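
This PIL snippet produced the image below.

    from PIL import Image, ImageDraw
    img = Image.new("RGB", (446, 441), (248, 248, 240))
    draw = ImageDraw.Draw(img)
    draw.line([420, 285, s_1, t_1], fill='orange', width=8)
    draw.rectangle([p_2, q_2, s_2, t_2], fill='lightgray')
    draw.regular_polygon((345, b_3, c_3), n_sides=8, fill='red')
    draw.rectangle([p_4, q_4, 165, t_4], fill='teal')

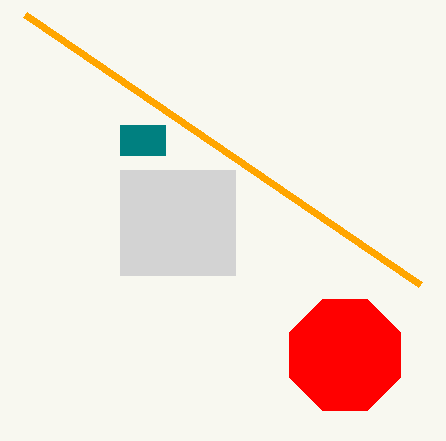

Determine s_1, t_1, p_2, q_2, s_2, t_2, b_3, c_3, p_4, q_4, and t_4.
s_1 = 25, t_1 = 15, p_2 = 120, q_2 = 170, s_2 = 235, t_2 = 275, b_3 = 355, c_3 = 60, p_4 = 120, q_4 = 125, t_4 = 155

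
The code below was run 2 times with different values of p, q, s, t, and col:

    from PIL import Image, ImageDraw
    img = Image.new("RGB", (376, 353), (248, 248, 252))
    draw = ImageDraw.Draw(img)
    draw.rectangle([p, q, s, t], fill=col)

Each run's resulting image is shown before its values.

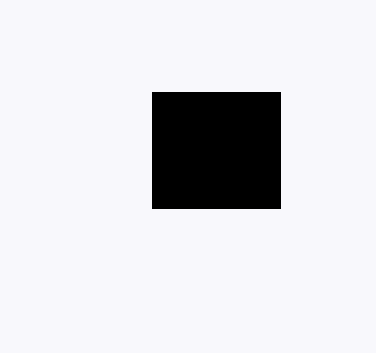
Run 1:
p = 152, q = 92, s = 280, t = 208, col = 'black'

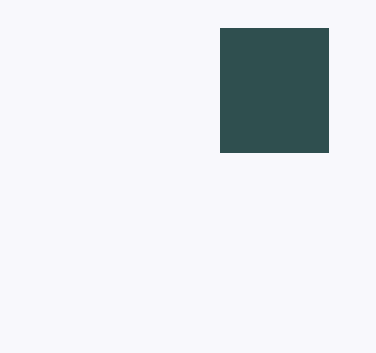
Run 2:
p = 220
q = 28
s = 328
t = 152
col = 'darkslategray'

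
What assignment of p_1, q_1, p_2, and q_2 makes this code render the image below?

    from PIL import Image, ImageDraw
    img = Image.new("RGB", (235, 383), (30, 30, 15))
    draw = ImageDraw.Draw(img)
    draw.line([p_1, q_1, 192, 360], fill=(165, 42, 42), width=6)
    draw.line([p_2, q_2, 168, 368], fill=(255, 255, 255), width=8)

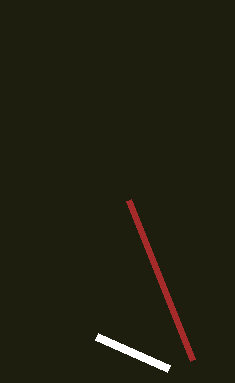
p_1 = 128
q_1 = 200
p_2 = 96
q_2 = 336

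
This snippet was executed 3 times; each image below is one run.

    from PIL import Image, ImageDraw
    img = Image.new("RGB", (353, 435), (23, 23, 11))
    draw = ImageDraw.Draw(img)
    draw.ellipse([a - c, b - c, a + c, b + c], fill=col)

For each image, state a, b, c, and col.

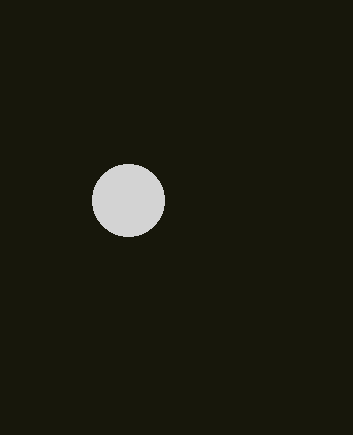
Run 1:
a = 128, b = 200, c = 36, col = 'lightgray'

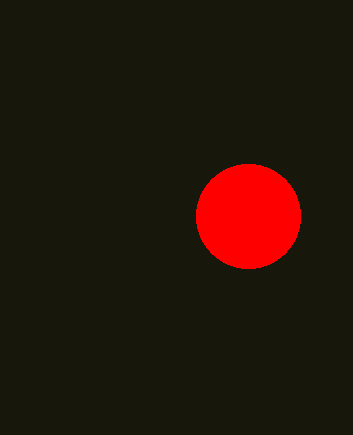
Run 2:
a = 248, b = 216, c = 52, col = 'red'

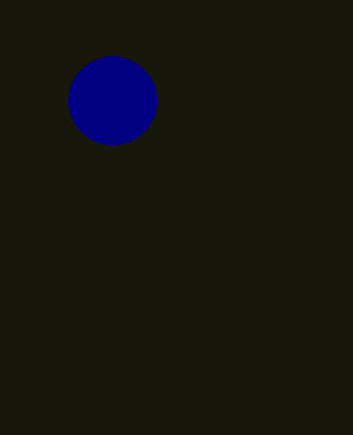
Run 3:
a = 112
b = 100
c = 44
col = 'navy'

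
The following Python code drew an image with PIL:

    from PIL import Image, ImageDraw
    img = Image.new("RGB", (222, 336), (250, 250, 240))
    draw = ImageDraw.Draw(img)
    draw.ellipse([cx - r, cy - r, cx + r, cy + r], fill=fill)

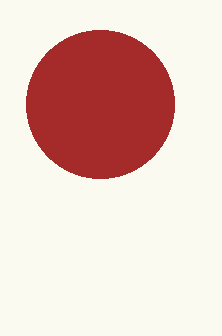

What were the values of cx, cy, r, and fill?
cx = 100
cy = 104
r = 74
fill = 'brown'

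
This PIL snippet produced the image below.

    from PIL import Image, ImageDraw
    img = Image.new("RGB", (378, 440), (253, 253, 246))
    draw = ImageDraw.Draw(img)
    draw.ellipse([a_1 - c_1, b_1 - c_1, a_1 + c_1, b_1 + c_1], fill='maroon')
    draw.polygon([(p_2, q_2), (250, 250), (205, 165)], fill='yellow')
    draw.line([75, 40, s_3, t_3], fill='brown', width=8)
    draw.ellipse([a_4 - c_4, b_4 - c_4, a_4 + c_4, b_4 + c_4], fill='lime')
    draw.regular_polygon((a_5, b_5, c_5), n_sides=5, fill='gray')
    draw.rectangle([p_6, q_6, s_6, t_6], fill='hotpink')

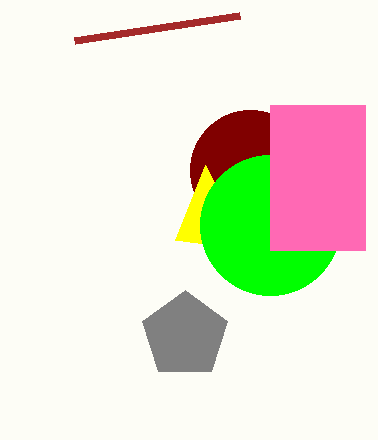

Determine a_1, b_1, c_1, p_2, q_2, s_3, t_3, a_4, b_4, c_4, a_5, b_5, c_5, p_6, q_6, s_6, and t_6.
a_1 = 250; b_1 = 170; c_1 = 60; p_2 = 175; q_2 = 240; s_3 = 240; t_3 = 15; a_4 = 270; b_4 = 225; c_4 = 70; a_5 = 185; b_5 = 335; c_5 = 45; p_6 = 270; q_6 = 105; s_6 = 365; t_6 = 250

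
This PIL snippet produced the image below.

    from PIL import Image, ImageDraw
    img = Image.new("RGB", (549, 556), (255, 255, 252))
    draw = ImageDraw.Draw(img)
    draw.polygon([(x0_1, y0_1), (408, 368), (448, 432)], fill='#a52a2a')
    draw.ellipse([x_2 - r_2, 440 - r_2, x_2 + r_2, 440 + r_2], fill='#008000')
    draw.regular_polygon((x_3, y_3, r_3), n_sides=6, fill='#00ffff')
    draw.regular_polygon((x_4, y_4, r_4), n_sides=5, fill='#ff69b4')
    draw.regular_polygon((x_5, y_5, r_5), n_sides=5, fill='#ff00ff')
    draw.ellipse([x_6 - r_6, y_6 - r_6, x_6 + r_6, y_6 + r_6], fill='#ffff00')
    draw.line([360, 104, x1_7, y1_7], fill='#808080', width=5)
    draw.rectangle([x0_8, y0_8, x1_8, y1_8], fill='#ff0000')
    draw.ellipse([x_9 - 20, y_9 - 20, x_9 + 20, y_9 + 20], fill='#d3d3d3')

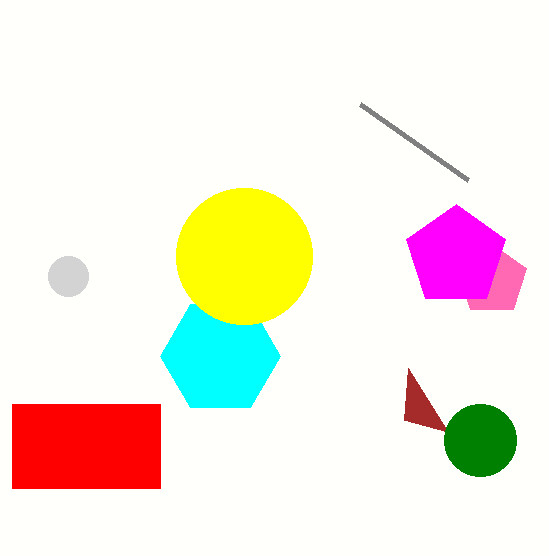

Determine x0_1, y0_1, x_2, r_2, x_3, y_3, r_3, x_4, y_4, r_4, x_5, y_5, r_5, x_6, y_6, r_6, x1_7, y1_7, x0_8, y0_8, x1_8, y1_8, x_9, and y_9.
x0_1 = 404
y0_1 = 420
x_2 = 480
r_2 = 36
x_3 = 220
y_3 = 356
r_3 = 60
x_4 = 492
y_4 = 280
r_4 = 36
x_5 = 456
y_5 = 256
r_5 = 52
x_6 = 244
y_6 = 256
r_6 = 68
x1_7 = 468
y1_7 = 180
x0_8 = 12
y0_8 = 404
x1_8 = 160
y1_8 = 488
x_9 = 68
y_9 = 276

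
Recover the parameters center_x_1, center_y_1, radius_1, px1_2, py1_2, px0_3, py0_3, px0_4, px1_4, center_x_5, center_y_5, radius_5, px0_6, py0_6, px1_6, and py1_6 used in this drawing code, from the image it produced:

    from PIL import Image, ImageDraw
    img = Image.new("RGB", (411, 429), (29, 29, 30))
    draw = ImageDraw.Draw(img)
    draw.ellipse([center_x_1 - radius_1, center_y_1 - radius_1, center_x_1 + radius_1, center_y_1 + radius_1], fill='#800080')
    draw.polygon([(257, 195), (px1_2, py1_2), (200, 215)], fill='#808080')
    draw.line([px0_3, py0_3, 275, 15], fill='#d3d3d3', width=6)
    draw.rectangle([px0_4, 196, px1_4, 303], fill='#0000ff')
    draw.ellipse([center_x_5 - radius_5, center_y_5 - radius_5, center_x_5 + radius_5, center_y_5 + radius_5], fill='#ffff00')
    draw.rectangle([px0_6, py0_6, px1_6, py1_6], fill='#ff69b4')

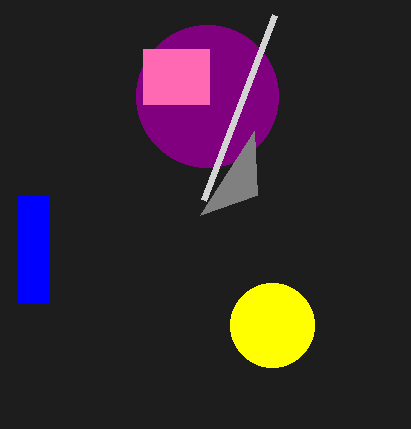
center_x_1 = 207
center_y_1 = 96
radius_1 = 71
px1_2 = 254
py1_2 = 131
px0_3 = 204
py0_3 = 200
px0_4 = 18
px1_4 = 48
center_x_5 = 272
center_y_5 = 325
radius_5 = 42
px0_6 = 143
py0_6 = 49
px1_6 = 209
py1_6 = 104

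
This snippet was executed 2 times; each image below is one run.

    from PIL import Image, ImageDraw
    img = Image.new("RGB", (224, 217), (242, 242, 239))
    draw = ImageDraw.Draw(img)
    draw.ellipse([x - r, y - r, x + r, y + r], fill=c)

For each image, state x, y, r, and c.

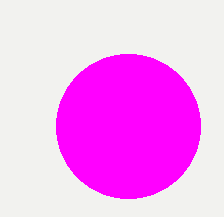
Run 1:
x = 128; y = 126; r = 72; c = 'magenta'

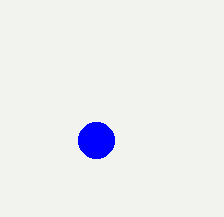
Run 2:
x = 96, y = 140, r = 18, c = 'blue'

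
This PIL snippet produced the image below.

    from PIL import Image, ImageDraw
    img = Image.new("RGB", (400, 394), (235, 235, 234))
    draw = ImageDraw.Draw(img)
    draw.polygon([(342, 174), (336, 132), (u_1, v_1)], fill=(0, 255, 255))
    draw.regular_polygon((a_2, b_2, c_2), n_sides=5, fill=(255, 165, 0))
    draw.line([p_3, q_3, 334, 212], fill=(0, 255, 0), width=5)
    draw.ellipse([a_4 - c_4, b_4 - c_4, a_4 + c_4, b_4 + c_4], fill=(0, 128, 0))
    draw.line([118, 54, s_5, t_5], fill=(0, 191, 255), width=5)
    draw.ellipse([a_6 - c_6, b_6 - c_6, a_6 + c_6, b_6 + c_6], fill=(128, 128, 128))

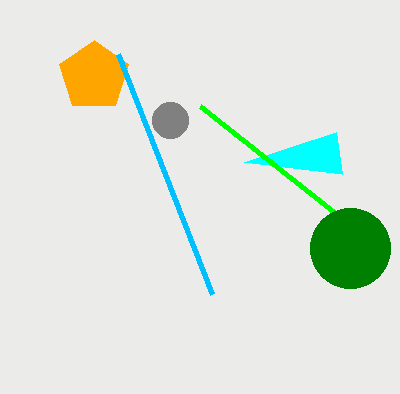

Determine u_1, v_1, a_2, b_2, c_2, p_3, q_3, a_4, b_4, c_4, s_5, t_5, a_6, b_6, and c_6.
u_1 = 244; v_1 = 162; a_2 = 94; b_2 = 76; c_2 = 36; p_3 = 200; q_3 = 106; a_4 = 350; b_4 = 248; c_4 = 40; s_5 = 212; t_5 = 294; a_6 = 170; b_6 = 120; c_6 = 18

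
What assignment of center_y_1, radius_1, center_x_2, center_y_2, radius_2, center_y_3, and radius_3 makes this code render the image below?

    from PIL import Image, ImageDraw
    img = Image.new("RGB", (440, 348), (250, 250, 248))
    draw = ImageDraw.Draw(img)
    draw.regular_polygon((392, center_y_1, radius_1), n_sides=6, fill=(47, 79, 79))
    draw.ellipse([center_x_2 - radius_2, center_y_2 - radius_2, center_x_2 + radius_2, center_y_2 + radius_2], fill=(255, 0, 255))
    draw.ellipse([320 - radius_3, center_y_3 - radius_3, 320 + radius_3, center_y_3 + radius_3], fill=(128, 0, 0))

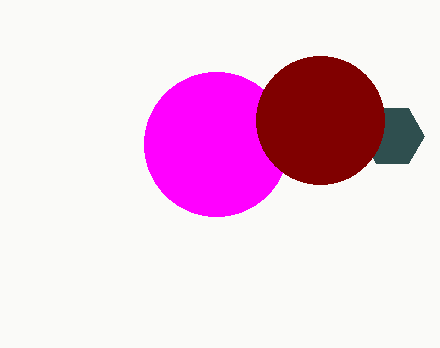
center_y_1 = 136, radius_1 = 32, center_x_2 = 216, center_y_2 = 144, radius_2 = 72, center_y_3 = 120, radius_3 = 64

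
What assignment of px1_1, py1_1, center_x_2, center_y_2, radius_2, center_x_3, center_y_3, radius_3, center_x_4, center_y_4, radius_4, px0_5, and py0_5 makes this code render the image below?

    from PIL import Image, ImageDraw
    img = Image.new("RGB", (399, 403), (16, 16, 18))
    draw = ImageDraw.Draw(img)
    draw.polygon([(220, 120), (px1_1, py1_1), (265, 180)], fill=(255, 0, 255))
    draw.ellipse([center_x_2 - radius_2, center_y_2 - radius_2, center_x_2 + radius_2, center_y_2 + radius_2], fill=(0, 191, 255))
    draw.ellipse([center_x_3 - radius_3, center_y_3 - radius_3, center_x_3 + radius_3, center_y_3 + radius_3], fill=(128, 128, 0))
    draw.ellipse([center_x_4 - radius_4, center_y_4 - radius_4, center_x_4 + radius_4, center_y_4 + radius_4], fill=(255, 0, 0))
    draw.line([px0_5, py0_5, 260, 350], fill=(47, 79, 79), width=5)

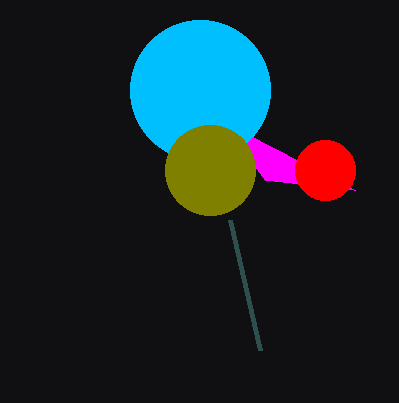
px1_1 = 355; py1_1 = 190; center_x_2 = 200; center_y_2 = 90; radius_2 = 70; center_x_3 = 210; center_y_3 = 170; radius_3 = 45; center_x_4 = 325; center_y_4 = 170; radius_4 = 30; px0_5 = 230; py0_5 = 220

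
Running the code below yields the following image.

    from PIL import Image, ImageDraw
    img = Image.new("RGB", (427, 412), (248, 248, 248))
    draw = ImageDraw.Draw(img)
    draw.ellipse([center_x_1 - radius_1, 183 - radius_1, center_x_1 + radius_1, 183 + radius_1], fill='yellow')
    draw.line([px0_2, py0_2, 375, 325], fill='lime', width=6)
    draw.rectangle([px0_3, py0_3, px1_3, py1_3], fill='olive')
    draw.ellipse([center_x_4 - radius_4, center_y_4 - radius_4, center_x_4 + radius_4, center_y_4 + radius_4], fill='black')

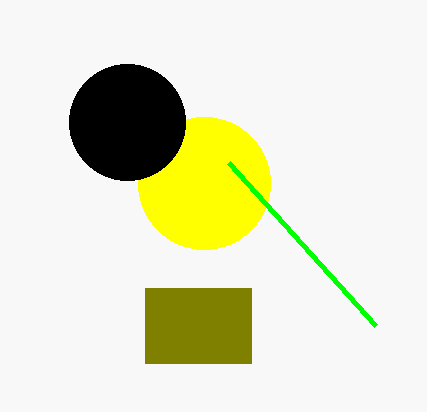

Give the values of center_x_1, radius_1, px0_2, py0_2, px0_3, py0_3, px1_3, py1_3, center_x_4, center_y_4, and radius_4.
center_x_1 = 204
radius_1 = 66
px0_2 = 228
py0_2 = 162
px0_3 = 145
py0_3 = 288
px1_3 = 251
py1_3 = 363
center_x_4 = 127
center_y_4 = 122
radius_4 = 58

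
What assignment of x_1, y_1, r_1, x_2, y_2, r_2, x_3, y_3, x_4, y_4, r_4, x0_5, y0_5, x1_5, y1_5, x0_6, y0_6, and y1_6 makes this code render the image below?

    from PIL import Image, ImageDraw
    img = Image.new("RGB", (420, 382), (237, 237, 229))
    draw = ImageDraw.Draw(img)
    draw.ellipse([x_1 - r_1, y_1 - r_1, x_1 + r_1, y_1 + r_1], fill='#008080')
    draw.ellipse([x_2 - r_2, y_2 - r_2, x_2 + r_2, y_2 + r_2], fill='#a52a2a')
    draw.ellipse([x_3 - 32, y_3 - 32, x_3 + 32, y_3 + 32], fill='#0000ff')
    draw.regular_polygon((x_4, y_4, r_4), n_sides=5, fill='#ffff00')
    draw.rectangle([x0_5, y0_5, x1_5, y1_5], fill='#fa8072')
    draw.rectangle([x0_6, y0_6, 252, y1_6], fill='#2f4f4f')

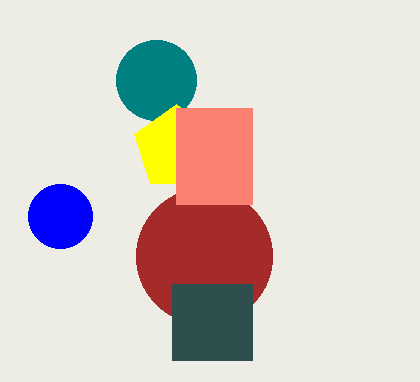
x_1 = 156
y_1 = 80
r_1 = 40
x_2 = 204
y_2 = 256
r_2 = 68
x_3 = 60
y_3 = 216
x_4 = 176
y_4 = 148
r_4 = 44
x0_5 = 176
y0_5 = 108
x1_5 = 252
y1_5 = 204
x0_6 = 172
y0_6 = 284
y1_6 = 360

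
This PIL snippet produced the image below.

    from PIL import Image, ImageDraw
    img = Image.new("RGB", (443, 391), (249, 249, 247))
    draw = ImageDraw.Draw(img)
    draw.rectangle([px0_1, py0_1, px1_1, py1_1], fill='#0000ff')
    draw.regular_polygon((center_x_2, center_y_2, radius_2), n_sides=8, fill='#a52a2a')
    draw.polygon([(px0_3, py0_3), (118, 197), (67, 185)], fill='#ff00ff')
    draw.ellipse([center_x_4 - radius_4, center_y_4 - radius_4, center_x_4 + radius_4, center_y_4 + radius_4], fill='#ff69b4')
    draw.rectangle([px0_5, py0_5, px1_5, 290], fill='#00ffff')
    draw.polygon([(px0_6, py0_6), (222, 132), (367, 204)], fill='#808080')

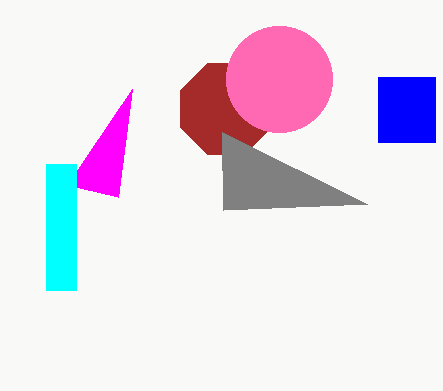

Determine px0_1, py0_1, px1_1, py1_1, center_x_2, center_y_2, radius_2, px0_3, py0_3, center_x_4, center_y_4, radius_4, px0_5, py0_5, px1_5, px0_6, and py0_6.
px0_1 = 378, py0_1 = 77, px1_1 = 435, py1_1 = 142, center_x_2 = 226, center_y_2 = 109, radius_2 = 49, px0_3 = 132, py0_3 = 89, center_x_4 = 279, center_y_4 = 79, radius_4 = 53, px0_5 = 46, py0_5 = 164, px1_5 = 76, px0_6 = 223, py0_6 = 210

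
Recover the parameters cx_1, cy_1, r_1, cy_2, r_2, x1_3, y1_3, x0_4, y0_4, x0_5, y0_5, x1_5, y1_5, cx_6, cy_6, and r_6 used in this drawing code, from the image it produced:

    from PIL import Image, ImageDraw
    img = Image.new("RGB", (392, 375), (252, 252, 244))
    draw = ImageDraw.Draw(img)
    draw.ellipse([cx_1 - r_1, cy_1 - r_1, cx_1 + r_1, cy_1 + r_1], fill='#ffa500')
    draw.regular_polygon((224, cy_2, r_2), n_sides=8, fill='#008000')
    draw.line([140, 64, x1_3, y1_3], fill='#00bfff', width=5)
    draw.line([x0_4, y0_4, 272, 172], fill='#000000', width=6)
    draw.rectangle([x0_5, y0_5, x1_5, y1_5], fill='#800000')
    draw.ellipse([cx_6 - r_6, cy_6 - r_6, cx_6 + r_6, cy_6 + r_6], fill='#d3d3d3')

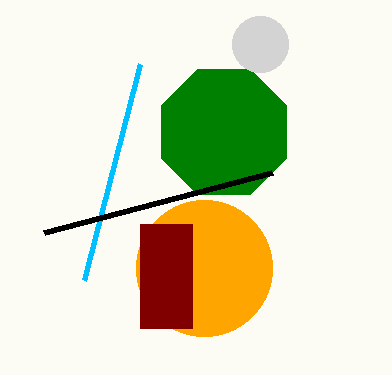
cx_1 = 204; cy_1 = 268; r_1 = 68; cy_2 = 132; r_2 = 68; x1_3 = 84; y1_3 = 280; x0_4 = 44; y0_4 = 232; x0_5 = 140; y0_5 = 224; x1_5 = 192; y1_5 = 328; cx_6 = 260; cy_6 = 44; r_6 = 28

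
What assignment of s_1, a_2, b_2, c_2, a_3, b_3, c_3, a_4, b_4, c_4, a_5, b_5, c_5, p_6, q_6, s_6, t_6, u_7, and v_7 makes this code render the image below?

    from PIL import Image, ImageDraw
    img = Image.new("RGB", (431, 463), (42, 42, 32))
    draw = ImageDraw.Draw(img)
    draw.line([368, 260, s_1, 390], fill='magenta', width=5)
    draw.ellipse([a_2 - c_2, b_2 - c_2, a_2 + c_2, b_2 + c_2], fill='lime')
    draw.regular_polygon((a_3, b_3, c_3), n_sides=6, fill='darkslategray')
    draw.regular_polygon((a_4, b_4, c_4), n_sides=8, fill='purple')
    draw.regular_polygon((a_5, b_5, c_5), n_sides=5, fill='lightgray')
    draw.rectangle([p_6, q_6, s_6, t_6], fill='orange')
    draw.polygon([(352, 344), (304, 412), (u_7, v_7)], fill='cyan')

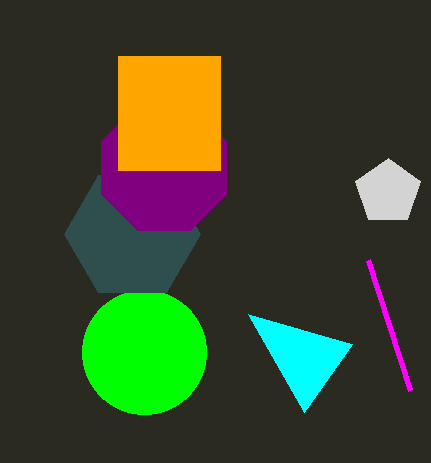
s_1 = 410
a_2 = 144
b_2 = 352
c_2 = 62
a_3 = 132
b_3 = 234
c_3 = 68
a_4 = 164
b_4 = 168
c_4 = 68
a_5 = 388
b_5 = 192
c_5 = 34
p_6 = 118
q_6 = 56
s_6 = 220
t_6 = 170
u_7 = 248
v_7 = 314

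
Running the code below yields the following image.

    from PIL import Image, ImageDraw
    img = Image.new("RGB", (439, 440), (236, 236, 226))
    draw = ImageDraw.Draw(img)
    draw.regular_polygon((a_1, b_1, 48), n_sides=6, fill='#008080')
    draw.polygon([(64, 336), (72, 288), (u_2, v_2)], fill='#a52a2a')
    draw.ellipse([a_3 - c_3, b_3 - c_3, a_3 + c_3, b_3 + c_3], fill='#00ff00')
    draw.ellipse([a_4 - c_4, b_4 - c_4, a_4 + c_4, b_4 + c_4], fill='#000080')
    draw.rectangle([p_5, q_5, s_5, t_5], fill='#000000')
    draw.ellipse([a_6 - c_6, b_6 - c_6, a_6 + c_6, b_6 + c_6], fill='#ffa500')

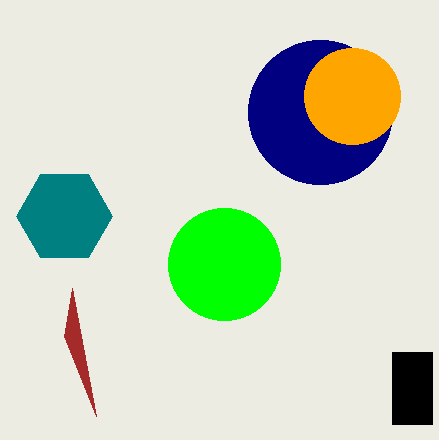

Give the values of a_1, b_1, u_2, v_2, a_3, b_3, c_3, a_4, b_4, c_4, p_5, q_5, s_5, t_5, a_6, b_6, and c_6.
a_1 = 64
b_1 = 216
u_2 = 96
v_2 = 416
a_3 = 224
b_3 = 264
c_3 = 56
a_4 = 320
b_4 = 112
c_4 = 72
p_5 = 392
q_5 = 352
s_5 = 432
t_5 = 424
a_6 = 352
b_6 = 96
c_6 = 48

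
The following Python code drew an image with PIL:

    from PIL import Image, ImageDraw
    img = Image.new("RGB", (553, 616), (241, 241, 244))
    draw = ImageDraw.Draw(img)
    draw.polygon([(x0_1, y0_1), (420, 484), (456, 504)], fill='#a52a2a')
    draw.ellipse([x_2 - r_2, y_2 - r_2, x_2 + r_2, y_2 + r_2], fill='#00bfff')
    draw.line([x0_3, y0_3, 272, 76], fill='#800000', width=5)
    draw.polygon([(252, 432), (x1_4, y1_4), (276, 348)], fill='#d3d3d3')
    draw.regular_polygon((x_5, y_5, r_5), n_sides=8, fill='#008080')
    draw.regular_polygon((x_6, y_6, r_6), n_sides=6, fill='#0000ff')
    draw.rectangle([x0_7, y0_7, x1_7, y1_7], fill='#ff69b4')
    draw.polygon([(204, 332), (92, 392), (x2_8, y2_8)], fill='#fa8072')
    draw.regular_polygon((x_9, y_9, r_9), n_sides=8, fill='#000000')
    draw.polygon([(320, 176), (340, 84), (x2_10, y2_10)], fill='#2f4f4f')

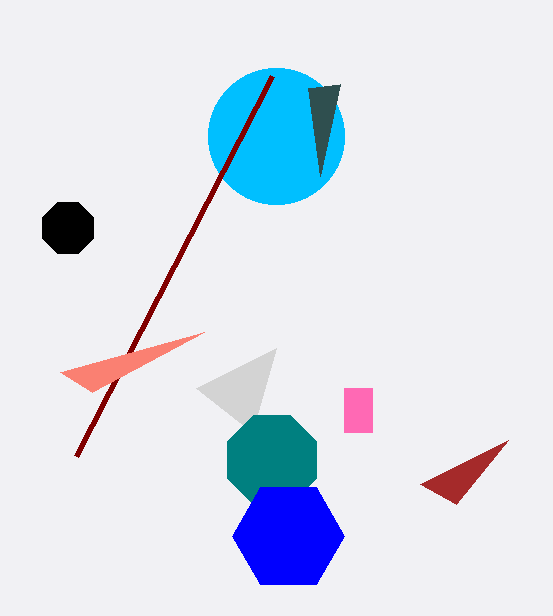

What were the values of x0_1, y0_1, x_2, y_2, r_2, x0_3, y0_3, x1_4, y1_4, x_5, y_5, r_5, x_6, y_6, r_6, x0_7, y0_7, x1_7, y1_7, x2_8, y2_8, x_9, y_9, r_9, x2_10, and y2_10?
x0_1 = 508; y0_1 = 440; x_2 = 276; y_2 = 136; r_2 = 68; x0_3 = 76; y0_3 = 456; x1_4 = 196; y1_4 = 388; x_5 = 272; y_5 = 460; r_5 = 48; x_6 = 288; y_6 = 536; r_6 = 56; x0_7 = 344; y0_7 = 388; x1_7 = 372; y1_7 = 432; x2_8 = 60; y2_8 = 372; x_9 = 68; y_9 = 228; r_9 = 28; x2_10 = 308; y2_10 = 88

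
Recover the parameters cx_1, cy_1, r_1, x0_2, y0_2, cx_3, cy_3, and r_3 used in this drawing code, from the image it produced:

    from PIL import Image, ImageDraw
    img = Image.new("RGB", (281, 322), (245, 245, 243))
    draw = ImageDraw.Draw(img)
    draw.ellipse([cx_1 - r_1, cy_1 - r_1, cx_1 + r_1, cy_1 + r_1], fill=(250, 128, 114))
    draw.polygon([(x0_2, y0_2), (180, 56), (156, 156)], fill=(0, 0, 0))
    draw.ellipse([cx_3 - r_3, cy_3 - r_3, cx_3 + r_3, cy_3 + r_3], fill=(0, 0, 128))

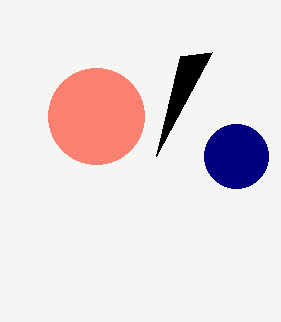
cx_1 = 96
cy_1 = 116
r_1 = 48
x0_2 = 212
y0_2 = 52
cx_3 = 236
cy_3 = 156
r_3 = 32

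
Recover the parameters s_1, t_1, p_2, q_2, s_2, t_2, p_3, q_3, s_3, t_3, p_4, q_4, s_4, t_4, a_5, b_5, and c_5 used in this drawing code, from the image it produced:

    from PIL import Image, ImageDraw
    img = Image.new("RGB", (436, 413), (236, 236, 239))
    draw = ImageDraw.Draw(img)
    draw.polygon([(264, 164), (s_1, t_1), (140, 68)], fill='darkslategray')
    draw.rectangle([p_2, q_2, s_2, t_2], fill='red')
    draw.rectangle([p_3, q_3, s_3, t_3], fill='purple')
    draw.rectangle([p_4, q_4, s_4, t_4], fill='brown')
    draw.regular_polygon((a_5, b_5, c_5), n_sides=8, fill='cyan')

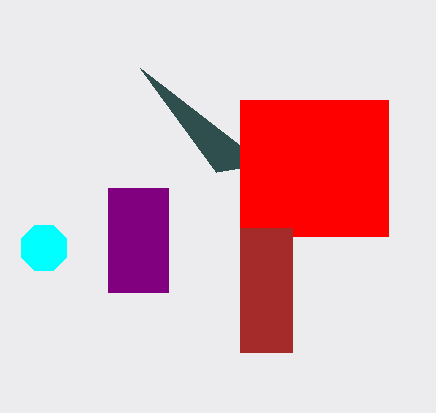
s_1 = 216; t_1 = 172; p_2 = 240; q_2 = 100; s_2 = 388; t_2 = 236; p_3 = 108; q_3 = 188; s_3 = 168; t_3 = 292; p_4 = 240; q_4 = 228; s_4 = 292; t_4 = 352; a_5 = 44; b_5 = 248; c_5 = 24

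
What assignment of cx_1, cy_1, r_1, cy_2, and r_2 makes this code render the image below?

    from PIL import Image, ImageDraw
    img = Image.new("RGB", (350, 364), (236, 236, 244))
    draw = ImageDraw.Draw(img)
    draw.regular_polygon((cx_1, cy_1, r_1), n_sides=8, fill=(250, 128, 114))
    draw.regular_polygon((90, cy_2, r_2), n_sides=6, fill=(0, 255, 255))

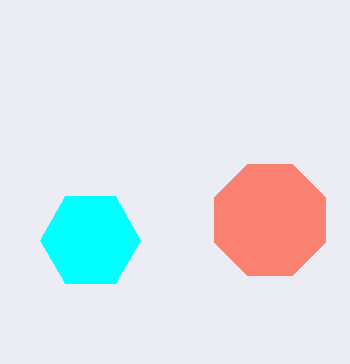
cx_1 = 270, cy_1 = 220, r_1 = 60, cy_2 = 240, r_2 = 50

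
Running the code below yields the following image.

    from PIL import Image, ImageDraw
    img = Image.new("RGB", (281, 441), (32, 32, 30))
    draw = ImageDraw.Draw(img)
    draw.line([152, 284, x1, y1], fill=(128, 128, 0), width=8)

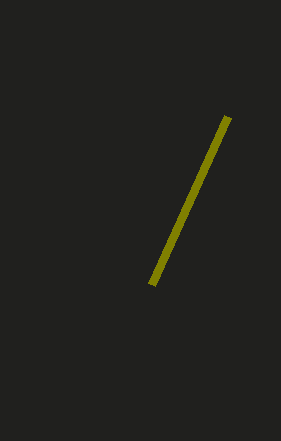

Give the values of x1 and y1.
x1 = 228, y1 = 116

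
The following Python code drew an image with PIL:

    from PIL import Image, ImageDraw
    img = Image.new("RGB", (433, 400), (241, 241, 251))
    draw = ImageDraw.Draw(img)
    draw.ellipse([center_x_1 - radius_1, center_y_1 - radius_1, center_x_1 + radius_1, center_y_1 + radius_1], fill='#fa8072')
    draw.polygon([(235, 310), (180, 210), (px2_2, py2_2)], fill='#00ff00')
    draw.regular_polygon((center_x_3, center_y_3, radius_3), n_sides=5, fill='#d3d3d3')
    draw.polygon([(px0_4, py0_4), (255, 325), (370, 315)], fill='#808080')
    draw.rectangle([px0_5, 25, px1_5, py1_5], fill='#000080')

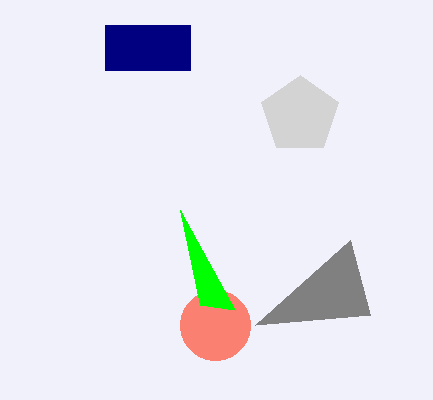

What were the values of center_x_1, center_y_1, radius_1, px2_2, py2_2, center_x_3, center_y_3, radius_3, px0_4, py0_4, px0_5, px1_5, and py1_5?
center_x_1 = 215
center_y_1 = 325
radius_1 = 35
px2_2 = 200
py2_2 = 305
center_x_3 = 300
center_y_3 = 115
radius_3 = 40
px0_4 = 350
py0_4 = 240
px0_5 = 105
px1_5 = 190
py1_5 = 70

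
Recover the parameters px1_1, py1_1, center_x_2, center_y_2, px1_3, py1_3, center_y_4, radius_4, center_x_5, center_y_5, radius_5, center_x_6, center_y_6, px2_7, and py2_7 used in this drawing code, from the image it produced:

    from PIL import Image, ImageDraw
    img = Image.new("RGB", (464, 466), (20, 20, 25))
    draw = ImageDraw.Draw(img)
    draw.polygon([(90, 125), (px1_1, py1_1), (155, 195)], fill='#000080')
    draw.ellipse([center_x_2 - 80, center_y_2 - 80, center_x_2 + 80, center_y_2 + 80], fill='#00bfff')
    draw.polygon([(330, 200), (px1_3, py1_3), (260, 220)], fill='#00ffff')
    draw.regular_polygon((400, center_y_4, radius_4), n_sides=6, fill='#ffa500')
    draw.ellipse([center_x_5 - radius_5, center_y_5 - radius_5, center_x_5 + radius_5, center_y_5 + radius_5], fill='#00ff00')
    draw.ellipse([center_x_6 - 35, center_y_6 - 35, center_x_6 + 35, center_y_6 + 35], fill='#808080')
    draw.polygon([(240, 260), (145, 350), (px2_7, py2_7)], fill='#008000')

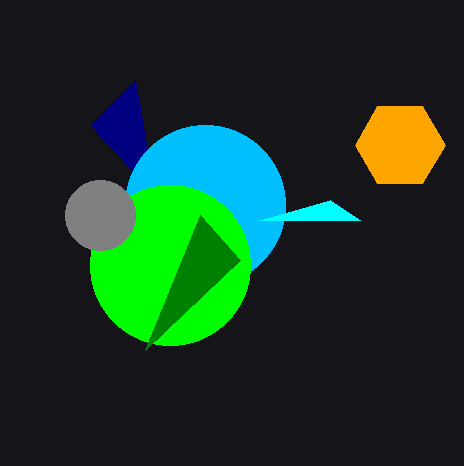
px1_1 = 135; py1_1 = 80; center_x_2 = 205; center_y_2 = 205; px1_3 = 360; py1_3 = 220; center_y_4 = 145; radius_4 = 45; center_x_5 = 170; center_y_5 = 265; radius_5 = 80; center_x_6 = 100; center_y_6 = 215; px2_7 = 200; py2_7 = 215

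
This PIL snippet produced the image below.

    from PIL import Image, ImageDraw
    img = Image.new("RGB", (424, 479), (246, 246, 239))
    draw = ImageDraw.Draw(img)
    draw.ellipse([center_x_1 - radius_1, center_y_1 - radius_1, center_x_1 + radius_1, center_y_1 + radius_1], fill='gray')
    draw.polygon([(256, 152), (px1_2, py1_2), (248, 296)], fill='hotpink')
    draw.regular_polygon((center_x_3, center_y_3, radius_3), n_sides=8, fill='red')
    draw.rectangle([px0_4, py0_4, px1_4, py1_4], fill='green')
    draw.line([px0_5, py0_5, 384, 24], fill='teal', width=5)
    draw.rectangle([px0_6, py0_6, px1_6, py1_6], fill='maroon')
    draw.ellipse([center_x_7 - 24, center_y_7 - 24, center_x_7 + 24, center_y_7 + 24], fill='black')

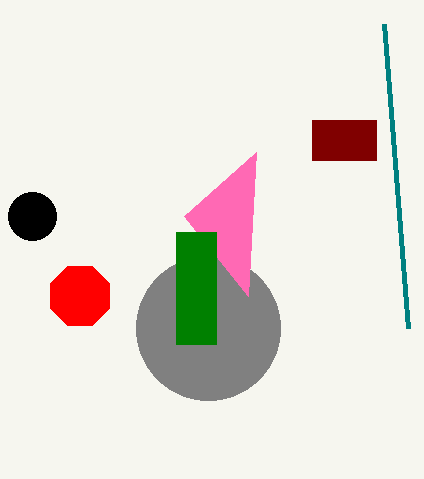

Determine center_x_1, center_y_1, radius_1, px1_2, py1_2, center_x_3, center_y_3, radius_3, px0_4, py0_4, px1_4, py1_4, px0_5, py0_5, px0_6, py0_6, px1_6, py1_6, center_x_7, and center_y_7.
center_x_1 = 208; center_y_1 = 328; radius_1 = 72; px1_2 = 184; py1_2 = 216; center_x_3 = 80; center_y_3 = 296; radius_3 = 32; px0_4 = 176; py0_4 = 232; px1_4 = 216; py1_4 = 344; px0_5 = 408; py0_5 = 328; px0_6 = 312; py0_6 = 120; px1_6 = 376; py1_6 = 160; center_x_7 = 32; center_y_7 = 216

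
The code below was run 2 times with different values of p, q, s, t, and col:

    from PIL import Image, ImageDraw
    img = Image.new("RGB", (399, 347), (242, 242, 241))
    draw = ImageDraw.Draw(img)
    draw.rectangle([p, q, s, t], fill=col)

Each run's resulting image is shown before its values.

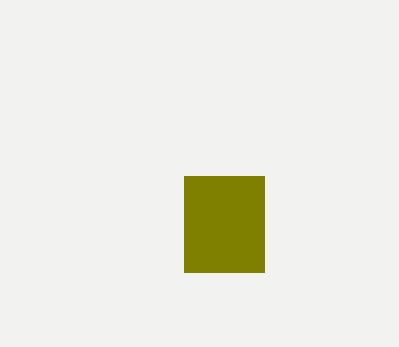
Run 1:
p = 184, q = 176, s = 264, t = 272, col = 'olive'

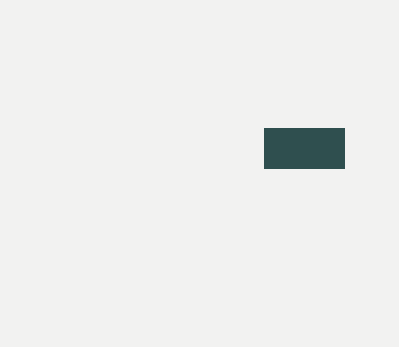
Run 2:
p = 264
q = 128
s = 344
t = 168
col = 'darkslategray'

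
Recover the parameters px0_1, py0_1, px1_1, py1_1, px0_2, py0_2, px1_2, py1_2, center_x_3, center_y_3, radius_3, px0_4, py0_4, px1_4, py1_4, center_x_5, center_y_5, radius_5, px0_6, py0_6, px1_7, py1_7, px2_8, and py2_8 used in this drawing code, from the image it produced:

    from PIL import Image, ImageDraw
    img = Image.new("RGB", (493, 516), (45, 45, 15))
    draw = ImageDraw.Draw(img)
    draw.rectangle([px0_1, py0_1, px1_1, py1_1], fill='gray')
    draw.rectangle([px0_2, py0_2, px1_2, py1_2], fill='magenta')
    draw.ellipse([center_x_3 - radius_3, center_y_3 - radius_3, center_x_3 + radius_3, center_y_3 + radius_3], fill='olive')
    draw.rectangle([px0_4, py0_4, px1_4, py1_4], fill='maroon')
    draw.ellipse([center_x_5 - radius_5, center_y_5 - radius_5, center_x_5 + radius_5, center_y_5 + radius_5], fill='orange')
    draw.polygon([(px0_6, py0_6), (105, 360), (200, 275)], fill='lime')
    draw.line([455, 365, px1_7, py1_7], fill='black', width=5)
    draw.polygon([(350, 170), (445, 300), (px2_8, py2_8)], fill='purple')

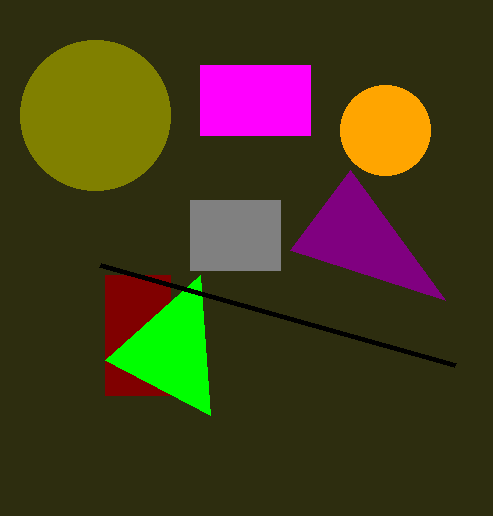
px0_1 = 190, py0_1 = 200, px1_1 = 280, py1_1 = 270, px0_2 = 200, py0_2 = 65, px1_2 = 310, py1_2 = 135, center_x_3 = 95, center_y_3 = 115, radius_3 = 75, px0_4 = 105, py0_4 = 275, px1_4 = 170, py1_4 = 395, center_x_5 = 385, center_y_5 = 130, radius_5 = 45, px0_6 = 210, py0_6 = 415, px1_7 = 100, py1_7 = 265, px2_8 = 290, py2_8 = 250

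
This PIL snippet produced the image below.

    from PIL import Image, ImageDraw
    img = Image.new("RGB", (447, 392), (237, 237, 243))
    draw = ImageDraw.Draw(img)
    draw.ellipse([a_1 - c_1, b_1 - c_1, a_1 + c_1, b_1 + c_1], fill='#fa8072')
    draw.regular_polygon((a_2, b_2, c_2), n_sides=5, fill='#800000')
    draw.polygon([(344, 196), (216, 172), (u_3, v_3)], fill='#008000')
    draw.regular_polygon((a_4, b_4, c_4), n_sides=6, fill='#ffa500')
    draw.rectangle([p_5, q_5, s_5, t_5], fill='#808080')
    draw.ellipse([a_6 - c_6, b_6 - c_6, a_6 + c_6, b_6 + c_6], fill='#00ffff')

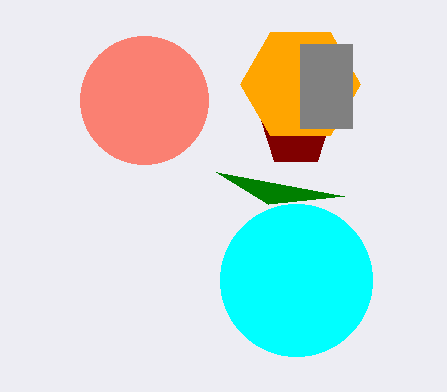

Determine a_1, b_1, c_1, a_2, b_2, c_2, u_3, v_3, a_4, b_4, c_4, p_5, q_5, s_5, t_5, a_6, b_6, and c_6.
a_1 = 144, b_1 = 100, c_1 = 64, a_2 = 296, b_2 = 132, c_2 = 36, u_3 = 268, v_3 = 204, a_4 = 300, b_4 = 84, c_4 = 60, p_5 = 300, q_5 = 44, s_5 = 352, t_5 = 128, a_6 = 296, b_6 = 280, c_6 = 76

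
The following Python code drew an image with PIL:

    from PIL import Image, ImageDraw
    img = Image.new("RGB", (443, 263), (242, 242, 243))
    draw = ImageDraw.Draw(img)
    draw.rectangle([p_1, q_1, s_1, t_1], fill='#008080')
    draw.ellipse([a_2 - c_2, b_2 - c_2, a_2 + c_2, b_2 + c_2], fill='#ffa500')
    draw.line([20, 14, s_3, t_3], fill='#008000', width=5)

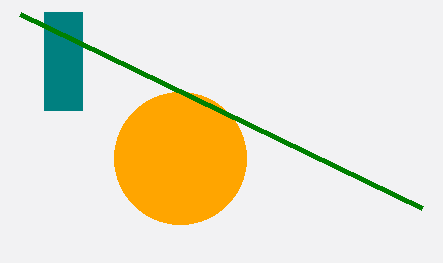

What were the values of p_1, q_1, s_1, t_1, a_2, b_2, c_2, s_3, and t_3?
p_1 = 44
q_1 = 12
s_1 = 82
t_1 = 110
a_2 = 180
b_2 = 158
c_2 = 66
s_3 = 422
t_3 = 208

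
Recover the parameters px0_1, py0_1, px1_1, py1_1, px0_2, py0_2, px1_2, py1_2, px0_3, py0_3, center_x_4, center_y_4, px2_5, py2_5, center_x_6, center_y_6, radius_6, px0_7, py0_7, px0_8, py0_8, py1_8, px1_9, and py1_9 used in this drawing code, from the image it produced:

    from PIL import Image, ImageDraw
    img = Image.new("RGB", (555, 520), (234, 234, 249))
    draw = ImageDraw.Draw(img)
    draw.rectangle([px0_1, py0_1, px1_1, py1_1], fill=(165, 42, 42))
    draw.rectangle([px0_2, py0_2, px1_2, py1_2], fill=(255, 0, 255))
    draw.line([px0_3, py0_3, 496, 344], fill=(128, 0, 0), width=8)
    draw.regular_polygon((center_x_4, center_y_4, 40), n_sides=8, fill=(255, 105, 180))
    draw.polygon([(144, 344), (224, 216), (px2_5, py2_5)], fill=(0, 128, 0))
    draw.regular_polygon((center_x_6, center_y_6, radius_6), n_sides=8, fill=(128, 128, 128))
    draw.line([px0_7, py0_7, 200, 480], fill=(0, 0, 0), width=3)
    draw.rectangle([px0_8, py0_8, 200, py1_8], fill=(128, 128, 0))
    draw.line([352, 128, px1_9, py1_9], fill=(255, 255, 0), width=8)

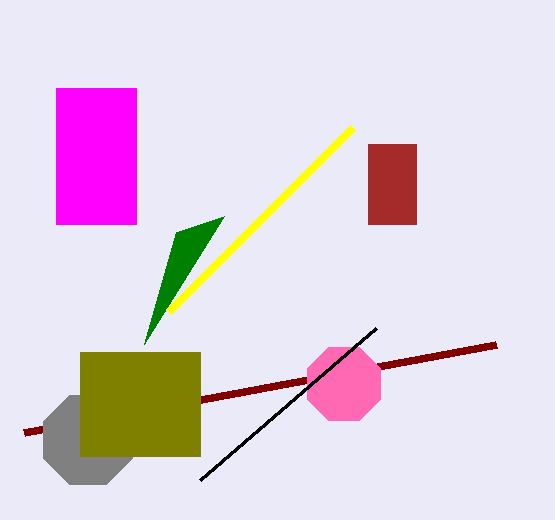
px0_1 = 368
py0_1 = 144
px1_1 = 416
py1_1 = 224
px0_2 = 56
py0_2 = 88
px1_2 = 136
py1_2 = 224
px0_3 = 24
py0_3 = 432
center_x_4 = 344
center_y_4 = 384
px2_5 = 176
py2_5 = 232
center_x_6 = 88
center_y_6 = 440
radius_6 = 48
px0_7 = 376
py0_7 = 328
px0_8 = 80
py0_8 = 352
py1_8 = 456
px1_9 = 168
py1_9 = 312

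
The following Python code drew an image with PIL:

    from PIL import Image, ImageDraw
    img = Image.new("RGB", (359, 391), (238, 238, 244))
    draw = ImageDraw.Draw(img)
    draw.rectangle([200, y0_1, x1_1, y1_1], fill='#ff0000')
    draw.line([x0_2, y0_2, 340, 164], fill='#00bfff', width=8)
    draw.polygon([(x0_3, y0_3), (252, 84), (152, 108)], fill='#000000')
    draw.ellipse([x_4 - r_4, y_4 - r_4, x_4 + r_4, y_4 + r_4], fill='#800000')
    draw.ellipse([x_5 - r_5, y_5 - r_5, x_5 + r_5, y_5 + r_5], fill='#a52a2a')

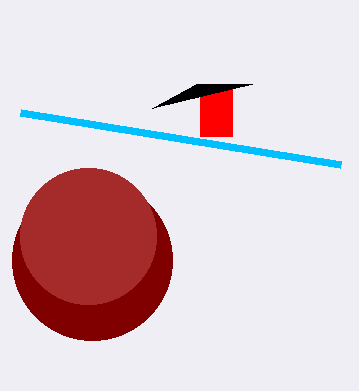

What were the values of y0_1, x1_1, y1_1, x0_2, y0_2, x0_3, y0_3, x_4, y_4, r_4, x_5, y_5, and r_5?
y0_1 = 84
x1_1 = 232
y1_1 = 136
x0_2 = 20
y0_2 = 112
x0_3 = 196
y0_3 = 84
x_4 = 92
y_4 = 260
r_4 = 80
x_5 = 88
y_5 = 236
r_5 = 68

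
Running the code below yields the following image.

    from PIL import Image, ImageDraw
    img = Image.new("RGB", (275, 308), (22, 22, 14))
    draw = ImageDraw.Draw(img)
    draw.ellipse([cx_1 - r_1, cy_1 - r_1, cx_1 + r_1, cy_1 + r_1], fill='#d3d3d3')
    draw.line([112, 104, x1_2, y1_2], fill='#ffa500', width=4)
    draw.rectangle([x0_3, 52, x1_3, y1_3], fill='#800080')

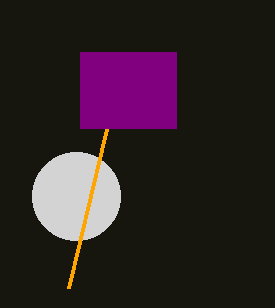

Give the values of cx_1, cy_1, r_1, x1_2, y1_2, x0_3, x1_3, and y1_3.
cx_1 = 76, cy_1 = 196, r_1 = 44, x1_2 = 68, y1_2 = 288, x0_3 = 80, x1_3 = 176, y1_3 = 128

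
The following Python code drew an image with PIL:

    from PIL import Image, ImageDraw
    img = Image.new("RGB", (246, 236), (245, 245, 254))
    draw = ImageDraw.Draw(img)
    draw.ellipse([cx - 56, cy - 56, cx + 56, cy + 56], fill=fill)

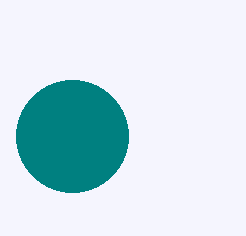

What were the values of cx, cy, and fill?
cx = 72
cy = 136
fill = 'teal'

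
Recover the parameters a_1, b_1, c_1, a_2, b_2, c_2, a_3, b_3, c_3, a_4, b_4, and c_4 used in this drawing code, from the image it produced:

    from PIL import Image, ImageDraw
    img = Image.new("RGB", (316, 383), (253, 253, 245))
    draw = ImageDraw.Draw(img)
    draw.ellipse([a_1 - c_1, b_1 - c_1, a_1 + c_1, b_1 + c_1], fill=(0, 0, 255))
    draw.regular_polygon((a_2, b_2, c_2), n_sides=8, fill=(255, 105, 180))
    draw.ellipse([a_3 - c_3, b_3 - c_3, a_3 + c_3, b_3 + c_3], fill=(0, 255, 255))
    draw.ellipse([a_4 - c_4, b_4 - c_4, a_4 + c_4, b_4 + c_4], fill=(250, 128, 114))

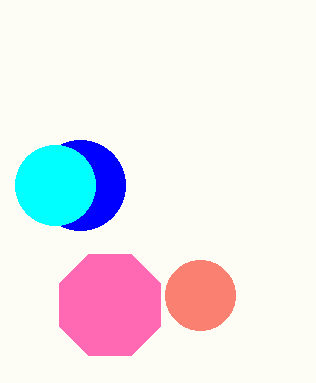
a_1 = 80; b_1 = 185; c_1 = 45; a_2 = 110; b_2 = 305; c_2 = 55; a_3 = 55; b_3 = 185; c_3 = 40; a_4 = 200; b_4 = 295; c_4 = 35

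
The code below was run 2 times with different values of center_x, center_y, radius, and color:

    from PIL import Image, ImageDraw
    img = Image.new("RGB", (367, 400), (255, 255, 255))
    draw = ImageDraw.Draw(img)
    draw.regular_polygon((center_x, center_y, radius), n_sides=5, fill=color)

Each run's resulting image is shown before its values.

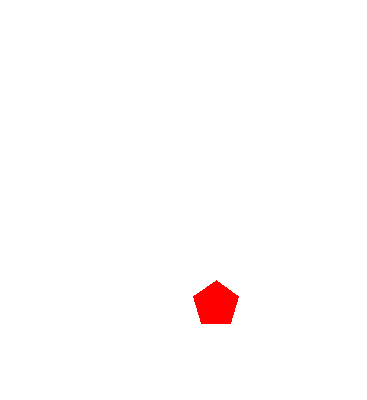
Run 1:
center_x = 216, center_y = 304, radius = 24, color = 'red'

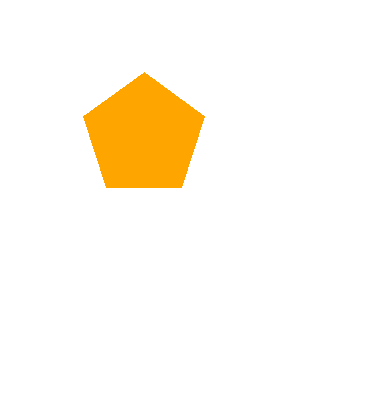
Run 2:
center_x = 144, center_y = 136, radius = 64, color = 'orange'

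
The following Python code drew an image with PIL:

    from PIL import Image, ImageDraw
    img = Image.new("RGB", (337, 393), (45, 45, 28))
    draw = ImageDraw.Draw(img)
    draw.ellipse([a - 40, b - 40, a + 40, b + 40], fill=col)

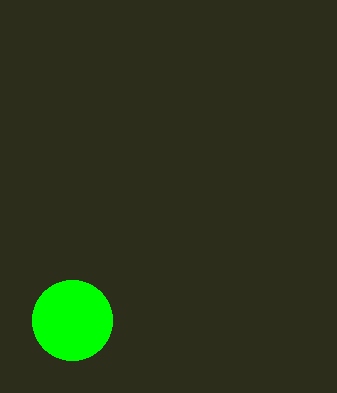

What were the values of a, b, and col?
a = 72, b = 320, col = 'lime'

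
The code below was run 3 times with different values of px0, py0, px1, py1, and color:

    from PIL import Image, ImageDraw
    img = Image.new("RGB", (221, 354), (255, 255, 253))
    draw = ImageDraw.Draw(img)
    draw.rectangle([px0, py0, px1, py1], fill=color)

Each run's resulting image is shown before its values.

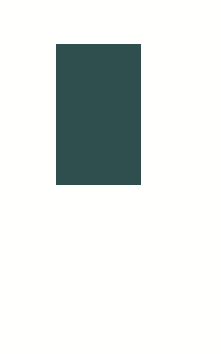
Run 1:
px0 = 56
py0 = 44
px1 = 140
py1 = 184
color = 'darkslategray'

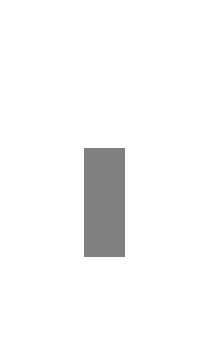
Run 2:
px0 = 84
py0 = 148
px1 = 124
py1 = 256
color = 'gray'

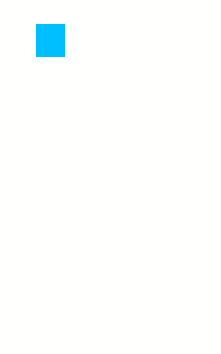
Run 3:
px0 = 36; py0 = 24; px1 = 64; py1 = 56; color = 'deepskyblue'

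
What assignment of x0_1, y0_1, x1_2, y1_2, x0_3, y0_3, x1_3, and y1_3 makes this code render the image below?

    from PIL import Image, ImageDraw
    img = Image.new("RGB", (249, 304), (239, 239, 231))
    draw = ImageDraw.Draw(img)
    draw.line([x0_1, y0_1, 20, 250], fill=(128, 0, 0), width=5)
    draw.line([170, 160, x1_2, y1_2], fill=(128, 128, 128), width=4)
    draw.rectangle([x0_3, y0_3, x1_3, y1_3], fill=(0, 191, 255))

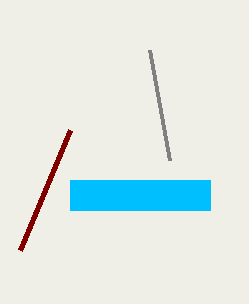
x0_1 = 70
y0_1 = 130
x1_2 = 150
y1_2 = 50
x0_3 = 70
y0_3 = 180
x1_3 = 210
y1_3 = 210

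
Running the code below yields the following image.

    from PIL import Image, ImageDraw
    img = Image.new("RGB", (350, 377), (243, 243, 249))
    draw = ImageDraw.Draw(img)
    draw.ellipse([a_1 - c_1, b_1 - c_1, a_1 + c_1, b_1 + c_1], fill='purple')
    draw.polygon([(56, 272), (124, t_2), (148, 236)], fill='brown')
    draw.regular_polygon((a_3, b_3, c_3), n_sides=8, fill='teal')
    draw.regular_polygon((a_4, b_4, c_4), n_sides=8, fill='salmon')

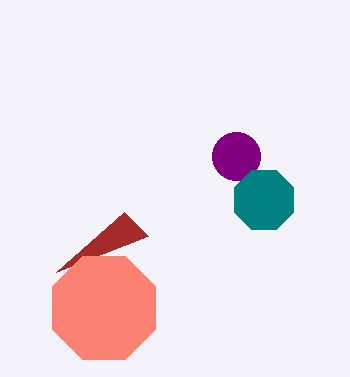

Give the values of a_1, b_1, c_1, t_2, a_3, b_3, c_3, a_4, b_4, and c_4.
a_1 = 236; b_1 = 156; c_1 = 24; t_2 = 212; a_3 = 264; b_3 = 200; c_3 = 32; a_4 = 104; b_4 = 308; c_4 = 56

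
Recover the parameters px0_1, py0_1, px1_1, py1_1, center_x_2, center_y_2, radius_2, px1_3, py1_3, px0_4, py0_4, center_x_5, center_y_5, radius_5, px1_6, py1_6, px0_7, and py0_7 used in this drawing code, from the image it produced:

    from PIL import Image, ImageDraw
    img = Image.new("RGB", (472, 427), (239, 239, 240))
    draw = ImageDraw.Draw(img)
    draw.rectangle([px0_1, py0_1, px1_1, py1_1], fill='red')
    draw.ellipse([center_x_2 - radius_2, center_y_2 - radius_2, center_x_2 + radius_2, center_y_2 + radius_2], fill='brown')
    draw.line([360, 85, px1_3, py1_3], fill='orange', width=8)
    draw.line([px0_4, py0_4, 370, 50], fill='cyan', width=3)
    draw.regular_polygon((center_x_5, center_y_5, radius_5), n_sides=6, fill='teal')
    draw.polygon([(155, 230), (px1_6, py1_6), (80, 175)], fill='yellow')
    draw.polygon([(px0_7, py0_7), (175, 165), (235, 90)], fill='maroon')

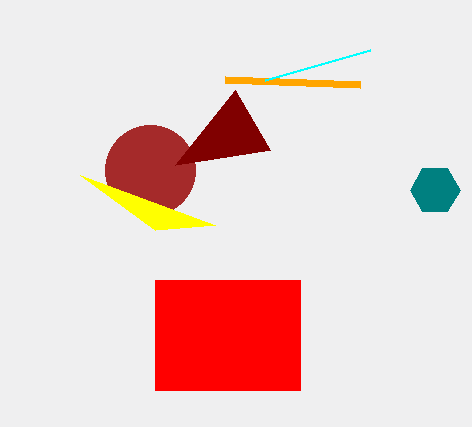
px0_1 = 155, py0_1 = 280, px1_1 = 300, py1_1 = 390, center_x_2 = 150, center_y_2 = 170, radius_2 = 45, px1_3 = 225, py1_3 = 80, px0_4 = 265, py0_4 = 80, center_x_5 = 435, center_y_5 = 190, radius_5 = 25, px1_6 = 215, py1_6 = 225, px0_7 = 270, py0_7 = 150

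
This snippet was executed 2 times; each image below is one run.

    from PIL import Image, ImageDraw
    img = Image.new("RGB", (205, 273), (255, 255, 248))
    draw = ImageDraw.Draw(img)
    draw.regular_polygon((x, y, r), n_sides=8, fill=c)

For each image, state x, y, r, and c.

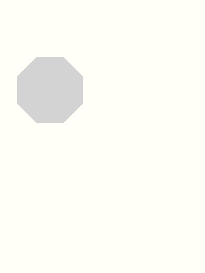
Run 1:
x = 50
y = 90
r = 35
c = 'lightgray'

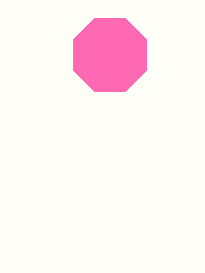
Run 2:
x = 110, y = 55, r = 40, c = 'hotpink'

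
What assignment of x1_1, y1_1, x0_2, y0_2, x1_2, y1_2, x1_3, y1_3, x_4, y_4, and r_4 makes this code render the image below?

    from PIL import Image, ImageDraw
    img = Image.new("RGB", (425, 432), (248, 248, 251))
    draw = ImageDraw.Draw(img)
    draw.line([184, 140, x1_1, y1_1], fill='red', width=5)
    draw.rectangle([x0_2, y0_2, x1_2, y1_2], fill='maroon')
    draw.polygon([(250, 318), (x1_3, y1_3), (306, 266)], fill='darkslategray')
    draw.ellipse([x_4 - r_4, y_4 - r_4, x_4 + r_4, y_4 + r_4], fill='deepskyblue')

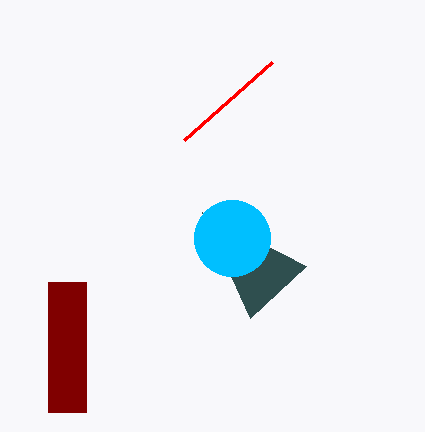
x1_1 = 272
y1_1 = 62
x0_2 = 48
y0_2 = 282
x1_2 = 86
y1_2 = 412
x1_3 = 202
y1_3 = 212
x_4 = 232
y_4 = 238
r_4 = 38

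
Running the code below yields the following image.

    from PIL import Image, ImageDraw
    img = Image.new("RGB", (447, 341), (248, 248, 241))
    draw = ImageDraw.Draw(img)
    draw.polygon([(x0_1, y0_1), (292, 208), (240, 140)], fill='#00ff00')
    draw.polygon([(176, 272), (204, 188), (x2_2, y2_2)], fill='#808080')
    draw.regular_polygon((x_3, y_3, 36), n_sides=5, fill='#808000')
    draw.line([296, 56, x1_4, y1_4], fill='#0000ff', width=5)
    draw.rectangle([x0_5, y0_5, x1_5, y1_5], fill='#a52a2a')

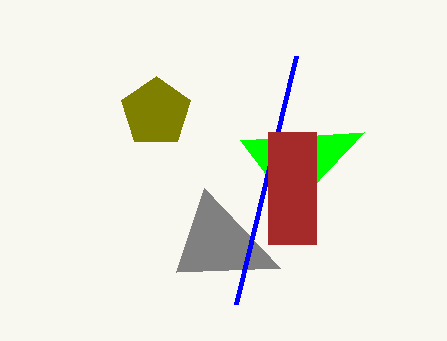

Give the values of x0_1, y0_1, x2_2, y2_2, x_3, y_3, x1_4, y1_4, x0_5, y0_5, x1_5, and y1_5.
x0_1 = 364, y0_1 = 132, x2_2 = 280, y2_2 = 268, x_3 = 156, y_3 = 112, x1_4 = 236, y1_4 = 304, x0_5 = 268, y0_5 = 132, x1_5 = 316, y1_5 = 244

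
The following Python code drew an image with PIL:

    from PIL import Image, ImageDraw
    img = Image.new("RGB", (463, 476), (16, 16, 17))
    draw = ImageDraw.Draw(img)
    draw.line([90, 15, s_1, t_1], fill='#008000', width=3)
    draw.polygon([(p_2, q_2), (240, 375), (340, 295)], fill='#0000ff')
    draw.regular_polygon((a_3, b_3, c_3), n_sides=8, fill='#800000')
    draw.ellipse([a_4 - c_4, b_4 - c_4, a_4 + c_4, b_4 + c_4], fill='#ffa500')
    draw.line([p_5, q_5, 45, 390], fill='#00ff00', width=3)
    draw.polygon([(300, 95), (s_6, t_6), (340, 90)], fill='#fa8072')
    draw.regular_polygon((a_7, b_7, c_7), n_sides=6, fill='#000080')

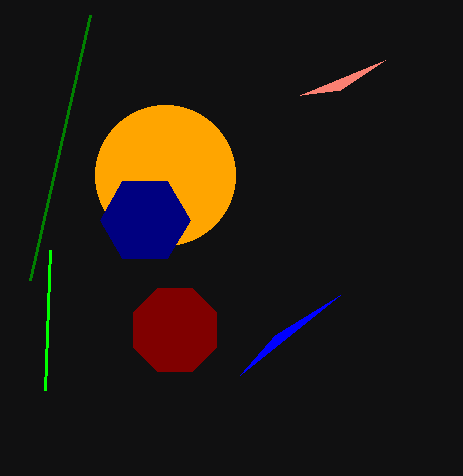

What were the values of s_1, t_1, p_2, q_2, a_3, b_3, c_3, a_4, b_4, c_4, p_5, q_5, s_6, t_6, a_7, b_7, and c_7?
s_1 = 30, t_1 = 280, p_2 = 275, q_2 = 335, a_3 = 175, b_3 = 330, c_3 = 45, a_4 = 165, b_4 = 175, c_4 = 70, p_5 = 50, q_5 = 250, s_6 = 385, t_6 = 60, a_7 = 145, b_7 = 220, c_7 = 45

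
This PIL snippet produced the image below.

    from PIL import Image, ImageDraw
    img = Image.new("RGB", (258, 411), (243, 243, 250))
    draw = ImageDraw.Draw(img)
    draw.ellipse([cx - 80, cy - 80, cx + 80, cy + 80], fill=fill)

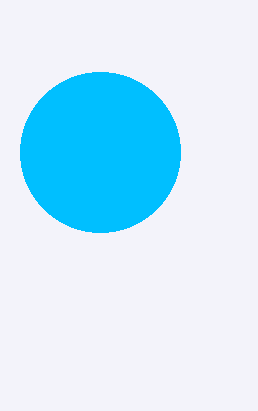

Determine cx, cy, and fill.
cx = 100
cy = 152
fill = 'deepskyblue'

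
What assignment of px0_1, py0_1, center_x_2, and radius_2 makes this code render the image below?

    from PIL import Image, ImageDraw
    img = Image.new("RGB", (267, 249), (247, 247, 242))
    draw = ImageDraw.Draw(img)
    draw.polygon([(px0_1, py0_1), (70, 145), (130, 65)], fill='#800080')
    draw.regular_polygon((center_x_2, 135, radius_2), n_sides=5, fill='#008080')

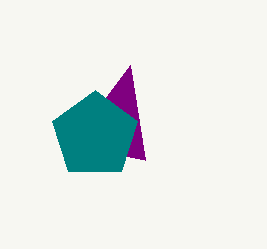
px0_1 = 145
py0_1 = 160
center_x_2 = 95
radius_2 = 45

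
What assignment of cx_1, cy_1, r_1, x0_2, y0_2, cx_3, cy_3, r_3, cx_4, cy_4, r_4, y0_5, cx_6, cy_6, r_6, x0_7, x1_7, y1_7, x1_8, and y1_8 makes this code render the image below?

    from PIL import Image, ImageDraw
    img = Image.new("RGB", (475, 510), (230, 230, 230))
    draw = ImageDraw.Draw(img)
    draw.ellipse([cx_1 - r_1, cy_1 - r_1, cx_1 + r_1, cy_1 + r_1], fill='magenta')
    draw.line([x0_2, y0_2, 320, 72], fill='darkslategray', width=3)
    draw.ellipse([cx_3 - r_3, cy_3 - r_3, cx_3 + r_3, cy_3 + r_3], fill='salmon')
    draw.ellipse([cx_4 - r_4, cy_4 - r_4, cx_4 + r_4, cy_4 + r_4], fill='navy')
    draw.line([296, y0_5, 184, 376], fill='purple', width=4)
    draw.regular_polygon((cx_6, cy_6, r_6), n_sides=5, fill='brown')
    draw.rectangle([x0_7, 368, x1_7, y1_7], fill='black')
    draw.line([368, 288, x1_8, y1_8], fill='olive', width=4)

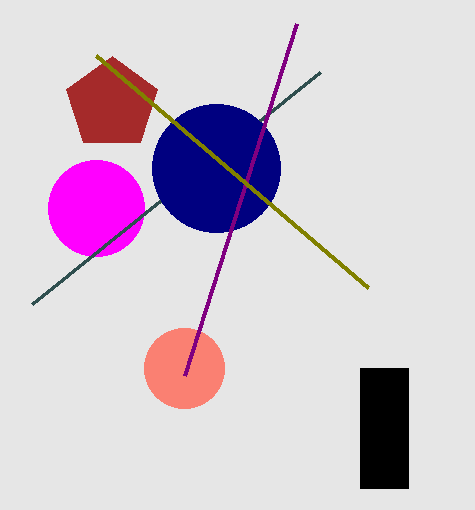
cx_1 = 96, cy_1 = 208, r_1 = 48, x0_2 = 32, y0_2 = 304, cx_3 = 184, cy_3 = 368, r_3 = 40, cx_4 = 216, cy_4 = 168, r_4 = 64, y0_5 = 24, cx_6 = 112, cy_6 = 104, r_6 = 48, x0_7 = 360, x1_7 = 408, y1_7 = 488, x1_8 = 96, y1_8 = 56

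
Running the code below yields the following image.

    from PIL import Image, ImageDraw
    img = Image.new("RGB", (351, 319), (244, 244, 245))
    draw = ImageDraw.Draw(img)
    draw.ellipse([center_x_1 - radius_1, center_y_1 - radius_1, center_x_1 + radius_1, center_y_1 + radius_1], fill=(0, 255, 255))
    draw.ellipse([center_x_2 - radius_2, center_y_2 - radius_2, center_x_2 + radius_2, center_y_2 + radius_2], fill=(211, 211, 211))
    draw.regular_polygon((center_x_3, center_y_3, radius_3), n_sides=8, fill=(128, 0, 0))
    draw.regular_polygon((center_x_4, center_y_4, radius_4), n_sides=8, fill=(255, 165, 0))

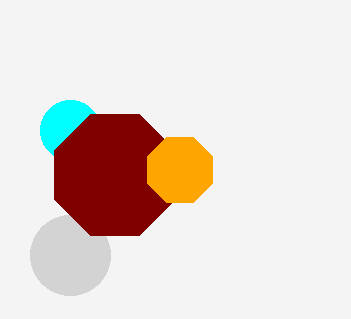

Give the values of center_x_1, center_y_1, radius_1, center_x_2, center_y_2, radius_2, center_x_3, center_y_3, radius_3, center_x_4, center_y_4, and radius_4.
center_x_1 = 70
center_y_1 = 130
radius_1 = 30
center_x_2 = 70
center_y_2 = 255
radius_2 = 40
center_x_3 = 115
center_y_3 = 175
radius_3 = 65
center_x_4 = 180
center_y_4 = 170
radius_4 = 35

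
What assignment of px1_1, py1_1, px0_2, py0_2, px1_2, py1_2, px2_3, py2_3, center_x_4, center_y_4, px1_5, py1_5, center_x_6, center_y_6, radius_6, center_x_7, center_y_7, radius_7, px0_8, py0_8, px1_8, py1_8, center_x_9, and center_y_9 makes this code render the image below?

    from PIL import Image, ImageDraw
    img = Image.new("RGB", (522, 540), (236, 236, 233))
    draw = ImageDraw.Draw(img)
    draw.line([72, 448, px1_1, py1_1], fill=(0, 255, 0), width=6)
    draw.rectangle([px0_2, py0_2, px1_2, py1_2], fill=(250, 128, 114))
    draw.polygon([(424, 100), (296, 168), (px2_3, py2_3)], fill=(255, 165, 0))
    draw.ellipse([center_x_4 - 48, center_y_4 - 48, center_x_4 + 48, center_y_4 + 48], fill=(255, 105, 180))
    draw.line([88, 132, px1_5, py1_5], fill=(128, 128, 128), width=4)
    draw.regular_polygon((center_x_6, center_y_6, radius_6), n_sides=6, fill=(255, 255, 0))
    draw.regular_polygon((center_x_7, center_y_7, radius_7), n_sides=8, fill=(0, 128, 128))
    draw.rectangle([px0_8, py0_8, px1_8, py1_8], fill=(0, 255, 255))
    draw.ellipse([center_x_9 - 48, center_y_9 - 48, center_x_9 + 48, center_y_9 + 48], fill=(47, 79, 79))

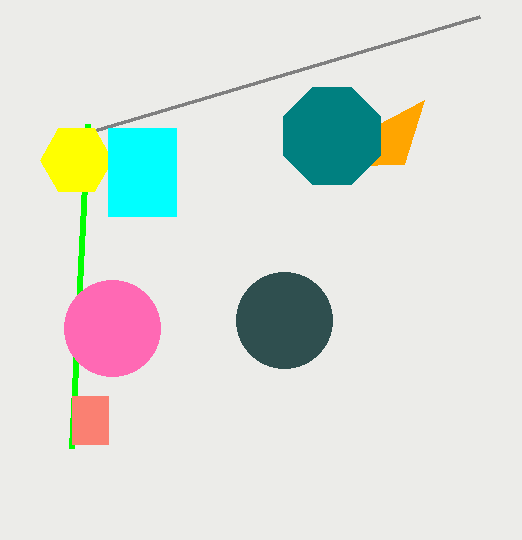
px1_1 = 88, py1_1 = 124, px0_2 = 72, py0_2 = 396, px1_2 = 108, py1_2 = 444, px2_3 = 404, py2_3 = 164, center_x_4 = 112, center_y_4 = 328, px1_5 = 480, py1_5 = 16, center_x_6 = 76, center_y_6 = 160, radius_6 = 36, center_x_7 = 332, center_y_7 = 136, radius_7 = 52, px0_8 = 108, py0_8 = 128, px1_8 = 176, py1_8 = 216, center_x_9 = 284, center_y_9 = 320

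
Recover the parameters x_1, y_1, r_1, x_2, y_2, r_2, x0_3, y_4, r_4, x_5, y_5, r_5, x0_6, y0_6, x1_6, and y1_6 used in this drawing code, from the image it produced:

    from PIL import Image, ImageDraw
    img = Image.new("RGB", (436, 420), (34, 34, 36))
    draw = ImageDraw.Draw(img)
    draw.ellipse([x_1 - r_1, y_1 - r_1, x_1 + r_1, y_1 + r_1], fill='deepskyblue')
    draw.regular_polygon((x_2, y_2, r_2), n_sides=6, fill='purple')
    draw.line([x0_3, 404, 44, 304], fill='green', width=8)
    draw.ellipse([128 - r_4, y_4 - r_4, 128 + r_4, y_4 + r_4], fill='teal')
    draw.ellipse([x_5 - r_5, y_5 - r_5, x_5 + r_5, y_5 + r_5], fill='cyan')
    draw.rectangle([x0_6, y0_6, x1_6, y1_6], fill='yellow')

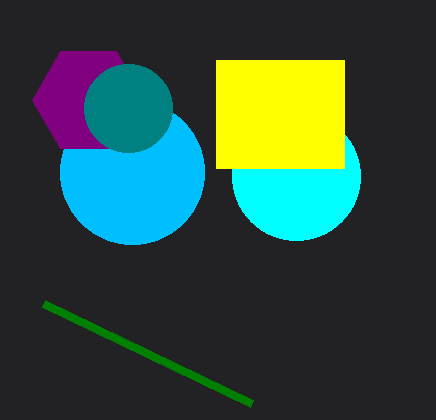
x_1 = 132
y_1 = 172
r_1 = 72
x_2 = 88
y_2 = 100
r_2 = 56
x0_3 = 252
y_4 = 108
r_4 = 44
x_5 = 296
y_5 = 176
r_5 = 64
x0_6 = 216
y0_6 = 60
x1_6 = 344
y1_6 = 168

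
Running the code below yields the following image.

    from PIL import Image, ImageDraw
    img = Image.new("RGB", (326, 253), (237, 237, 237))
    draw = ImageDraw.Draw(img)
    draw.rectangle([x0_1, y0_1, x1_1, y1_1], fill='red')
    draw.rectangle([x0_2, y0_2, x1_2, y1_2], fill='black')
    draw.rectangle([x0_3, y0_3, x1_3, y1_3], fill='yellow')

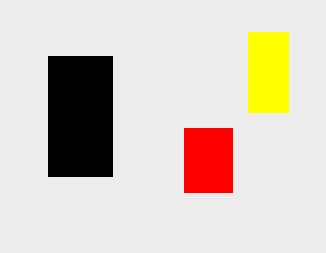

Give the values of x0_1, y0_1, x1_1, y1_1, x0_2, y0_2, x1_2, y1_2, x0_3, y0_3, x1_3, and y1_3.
x0_1 = 184, y0_1 = 128, x1_1 = 232, y1_1 = 192, x0_2 = 48, y0_2 = 56, x1_2 = 112, y1_2 = 176, x0_3 = 248, y0_3 = 32, x1_3 = 288, y1_3 = 112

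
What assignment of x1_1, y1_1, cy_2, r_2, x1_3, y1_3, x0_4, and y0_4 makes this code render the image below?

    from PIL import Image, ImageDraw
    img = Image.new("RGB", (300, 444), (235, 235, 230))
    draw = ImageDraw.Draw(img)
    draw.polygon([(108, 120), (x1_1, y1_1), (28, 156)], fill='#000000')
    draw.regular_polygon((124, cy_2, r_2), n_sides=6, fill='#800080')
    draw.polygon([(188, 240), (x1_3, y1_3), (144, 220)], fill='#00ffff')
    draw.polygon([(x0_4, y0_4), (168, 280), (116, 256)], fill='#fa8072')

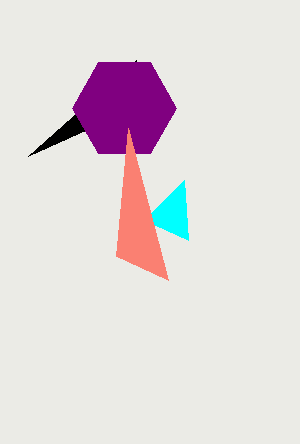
x1_1 = 136
y1_1 = 60
cy_2 = 108
r_2 = 52
x1_3 = 184
y1_3 = 180
x0_4 = 128
y0_4 = 128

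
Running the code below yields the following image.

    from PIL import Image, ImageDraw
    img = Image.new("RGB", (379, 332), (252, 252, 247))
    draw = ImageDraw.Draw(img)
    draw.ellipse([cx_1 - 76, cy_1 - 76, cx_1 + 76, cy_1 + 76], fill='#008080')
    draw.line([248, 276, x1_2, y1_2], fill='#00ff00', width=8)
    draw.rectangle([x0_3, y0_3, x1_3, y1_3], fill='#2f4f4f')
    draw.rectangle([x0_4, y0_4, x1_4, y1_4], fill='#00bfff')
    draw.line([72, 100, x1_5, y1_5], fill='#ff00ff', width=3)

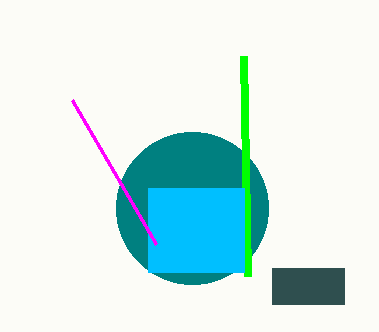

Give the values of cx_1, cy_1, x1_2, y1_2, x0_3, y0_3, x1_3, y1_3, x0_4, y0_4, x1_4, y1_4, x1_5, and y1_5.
cx_1 = 192
cy_1 = 208
x1_2 = 244
y1_2 = 56
x0_3 = 272
y0_3 = 268
x1_3 = 344
y1_3 = 304
x0_4 = 148
y0_4 = 188
x1_4 = 244
y1_4 = 272
x1_5 = 156
y1_5 = 244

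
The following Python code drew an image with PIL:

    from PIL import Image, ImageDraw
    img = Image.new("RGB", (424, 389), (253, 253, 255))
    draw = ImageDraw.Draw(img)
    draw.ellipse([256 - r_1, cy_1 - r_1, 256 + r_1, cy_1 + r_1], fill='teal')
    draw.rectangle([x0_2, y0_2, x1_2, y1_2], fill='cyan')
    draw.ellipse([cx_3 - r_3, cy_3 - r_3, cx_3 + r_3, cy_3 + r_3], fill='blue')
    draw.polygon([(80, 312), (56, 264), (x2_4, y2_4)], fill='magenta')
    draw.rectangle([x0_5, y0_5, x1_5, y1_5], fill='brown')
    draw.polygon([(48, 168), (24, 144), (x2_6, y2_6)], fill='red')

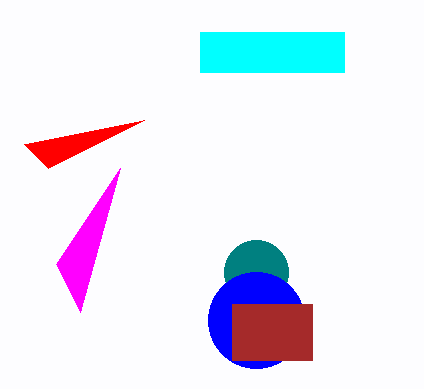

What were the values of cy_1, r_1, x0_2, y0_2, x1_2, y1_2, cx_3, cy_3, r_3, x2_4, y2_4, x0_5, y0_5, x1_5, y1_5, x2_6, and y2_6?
cy_1 = 272
r_1 = 32
x0_2 = 200
y0_2 = 32
x1_2 = 344
y1_2 = 72
cx_3 = 256
cy_3 = 320
r_3 = 48
x2_4 = 120
y2_4 = 168
x0_5 = 232
y0_5 = 304
x1_5 = 312
y1_5 = 360
x2_6 = 144
y2_6 = 120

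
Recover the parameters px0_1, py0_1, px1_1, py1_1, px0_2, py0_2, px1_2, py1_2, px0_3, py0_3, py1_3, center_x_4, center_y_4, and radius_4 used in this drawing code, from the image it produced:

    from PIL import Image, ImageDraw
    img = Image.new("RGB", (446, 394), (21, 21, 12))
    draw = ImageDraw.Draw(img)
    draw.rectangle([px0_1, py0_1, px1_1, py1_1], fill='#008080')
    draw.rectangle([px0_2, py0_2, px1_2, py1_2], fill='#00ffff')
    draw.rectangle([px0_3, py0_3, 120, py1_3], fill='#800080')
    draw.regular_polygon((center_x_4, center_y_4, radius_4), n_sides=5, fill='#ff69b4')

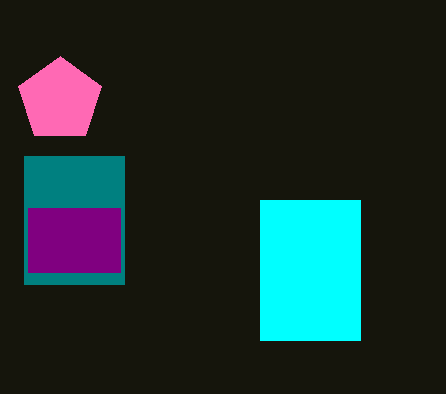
px0_1 = 24, py0_1 = 156, px1_1 = 124, py1_1 = 284, px0_2 = 260, py0_2 = 200, px1_2 = 360, py1_2 = 340, px0_3 = 28, py0_3 = 208, py1_3 = 272, center_x_4 = 60, center_y_4 = 100, radius_4 = 44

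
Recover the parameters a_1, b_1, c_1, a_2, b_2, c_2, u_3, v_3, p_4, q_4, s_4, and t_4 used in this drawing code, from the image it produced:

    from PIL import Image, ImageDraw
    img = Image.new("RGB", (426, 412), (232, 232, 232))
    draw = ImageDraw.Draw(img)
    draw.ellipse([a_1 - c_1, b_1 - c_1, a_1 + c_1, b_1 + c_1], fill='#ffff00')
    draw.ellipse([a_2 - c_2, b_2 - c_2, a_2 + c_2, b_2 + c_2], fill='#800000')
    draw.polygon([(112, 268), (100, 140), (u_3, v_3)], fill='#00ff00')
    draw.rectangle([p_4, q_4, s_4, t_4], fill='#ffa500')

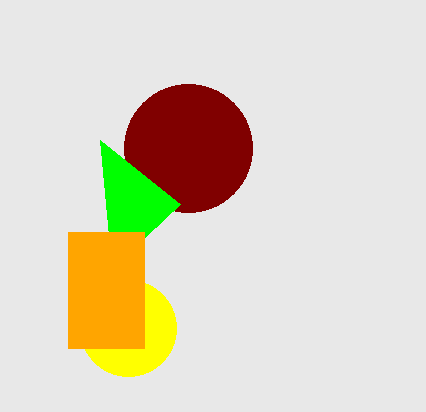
a_1 = 128
b_1 = 328
c_1 = 48
a_2 = 188
b_2 = 148
c_2 = 64
u_3 = 180
v_3 = 204
p_4 = 68
q_4 = 232
s_4 = 144
t_4 = 348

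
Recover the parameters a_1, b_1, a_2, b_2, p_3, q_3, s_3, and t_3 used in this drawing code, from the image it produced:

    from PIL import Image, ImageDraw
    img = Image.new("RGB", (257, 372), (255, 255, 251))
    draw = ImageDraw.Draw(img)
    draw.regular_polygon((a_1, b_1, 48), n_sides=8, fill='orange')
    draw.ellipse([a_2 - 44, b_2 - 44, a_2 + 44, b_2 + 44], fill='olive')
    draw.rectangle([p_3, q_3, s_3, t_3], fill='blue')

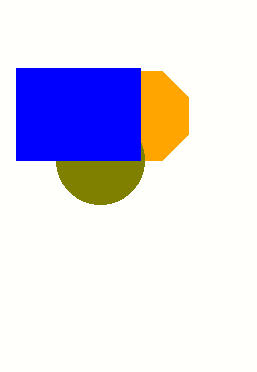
a_1 = 144
b_1 = 116
a_2 = 100
b_2 = 160
p_3 = 16
q_3 = 68
s_3 = 140
t_3 = 160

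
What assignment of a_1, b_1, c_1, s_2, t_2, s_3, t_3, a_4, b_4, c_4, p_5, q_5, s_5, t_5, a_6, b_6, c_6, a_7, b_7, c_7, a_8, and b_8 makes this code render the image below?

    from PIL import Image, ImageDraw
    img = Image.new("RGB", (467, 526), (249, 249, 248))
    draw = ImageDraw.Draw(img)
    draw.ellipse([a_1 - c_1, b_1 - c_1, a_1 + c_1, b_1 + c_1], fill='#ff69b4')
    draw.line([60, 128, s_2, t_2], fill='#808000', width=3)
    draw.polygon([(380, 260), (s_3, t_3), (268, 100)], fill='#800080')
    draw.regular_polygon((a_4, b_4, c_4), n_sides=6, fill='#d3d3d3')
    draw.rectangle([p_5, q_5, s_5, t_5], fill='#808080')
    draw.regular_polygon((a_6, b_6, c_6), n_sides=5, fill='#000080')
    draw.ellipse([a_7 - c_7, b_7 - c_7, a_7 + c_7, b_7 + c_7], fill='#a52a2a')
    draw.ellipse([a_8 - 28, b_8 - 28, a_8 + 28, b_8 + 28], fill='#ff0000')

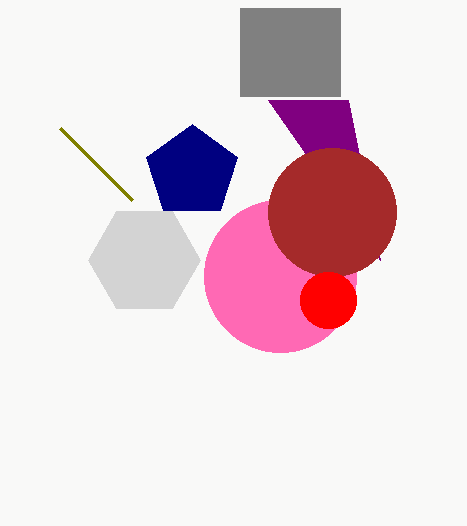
a_1 = 280, b_1 = 276, c_1 = 76, s_2 = 132, t_2 = 200, s_3 = 348, t_3 = 100, a_4 = 144, b_4 = 260, c_4 = 56, p_5 = 240, q_5 = 8, s_5 = 340, t_5 = 96, a_6 = 192, b_6 = 172, c_6 = 48, a_7 = 332, b_7 = 212, c_7 = 64, a_8 = 328, b_8 = 300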